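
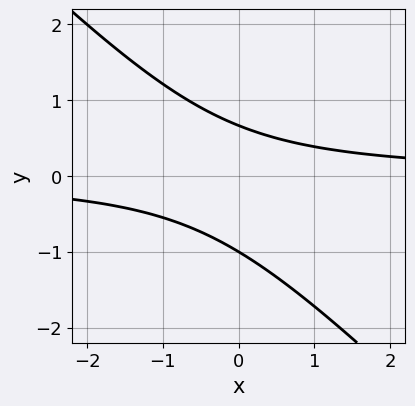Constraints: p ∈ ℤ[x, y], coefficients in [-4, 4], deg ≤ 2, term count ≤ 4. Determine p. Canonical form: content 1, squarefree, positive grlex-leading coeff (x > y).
(a) The degree is 2 — a generic line meets the curve in up to 2 points.
(b) Observable constraints: one y-axis crossing is at y = -1; the curve avoids every integer x-axis point in the box.
(c) These observations pin down the coefficients.

3*x*y + 3*y^2 + y - 2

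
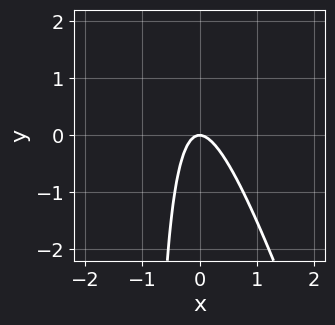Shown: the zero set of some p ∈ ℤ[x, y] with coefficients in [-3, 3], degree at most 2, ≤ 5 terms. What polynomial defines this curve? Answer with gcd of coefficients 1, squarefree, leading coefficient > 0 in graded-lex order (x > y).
First, degree: the shape is more complex than any degree-1 curve, so deg p = 2.
Next, checking where it meets the axes: it crosses the x-axis at the gridline x = 0; it crosses the y-axis at the gridline y = 0.
Finally, assembling these constraints gives the stated polynomial.

3*x^2 + x*y + y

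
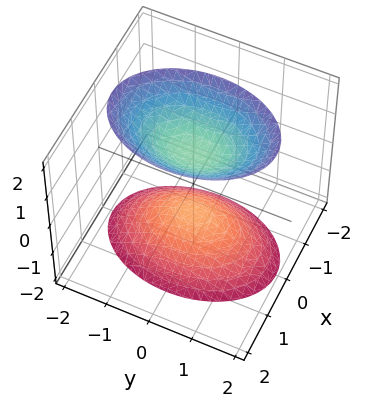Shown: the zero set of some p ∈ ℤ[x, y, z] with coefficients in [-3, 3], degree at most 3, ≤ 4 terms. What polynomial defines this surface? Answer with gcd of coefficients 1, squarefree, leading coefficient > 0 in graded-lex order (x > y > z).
2*x^2 + y^2 - z^2 + 1

1. The picture has 2 separate pieces. They look like related sheets of one shape, so recover p as a whole.
2. Degree: two separate bowl-shaped sheets opening away from each other; a quadric, so deg p = 2.
3. Symmetries: it's symmetric under z → −z, forcing even powers of z; mirror symmetry x ↦ −x ⇒ only even powers of x; mirror symmetry y ↦ −y ⇒ only even powers of y.
4. From the visible intercepts: the z-axis gridline crossings are at z ∈ {-1, 1}; the surface avoids every integer y-axis point in the box; no x-intercept at any integer in the box.
5. Solving for integer coefficients yields p as stated.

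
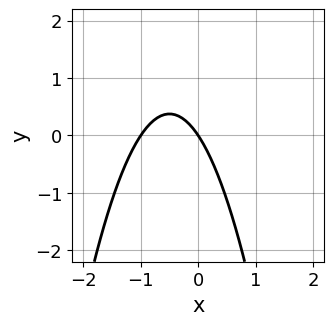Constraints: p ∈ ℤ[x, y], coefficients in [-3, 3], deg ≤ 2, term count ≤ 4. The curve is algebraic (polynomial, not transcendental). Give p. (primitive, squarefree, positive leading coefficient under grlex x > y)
1. Degree: the shape is more complex than any degree-1 curve, so deg p = 2.
2. Observable constraints: among the integer gridlines, it crosses the x-axis at x ∈ {-1, 0}; it meets the y-axis at y = 0 (among the integer gridlines).
3. Putting this together gives p.

3*x^2 + 3*x + 2*y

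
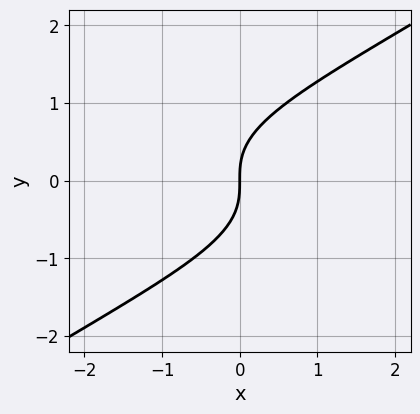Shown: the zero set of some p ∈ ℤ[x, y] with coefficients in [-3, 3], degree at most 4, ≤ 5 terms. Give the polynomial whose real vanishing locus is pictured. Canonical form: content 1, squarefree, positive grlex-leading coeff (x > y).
2*x*y^2 - 3*y^3 + 3*x

1. The degree is 3 — the shape is more complex than any degree-2 curve.
2. From the visible intercepts: one x-axis crossing is at x = 0; it crosses the y-axis at the gridline y = 0.
3. Together with the visible shape, these determine p as stated.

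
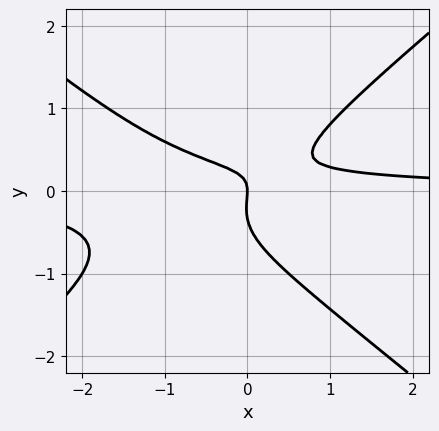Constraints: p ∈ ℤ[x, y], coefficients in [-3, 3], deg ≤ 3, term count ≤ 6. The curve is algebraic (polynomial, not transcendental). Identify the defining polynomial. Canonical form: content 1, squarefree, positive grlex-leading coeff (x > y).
2*x^2*y - 3*y^3 + 2*x*y - y^2 - x

(a) deg p = 3. A generic line meets the curve in up to 3 points.
(b) Against the integer gridlines: it meets the y-axis at y = 0 (among the integer gridlines); one x-axis crossing is at x = 0.
(c) The integer polynomial consistent with all of this is the stated p.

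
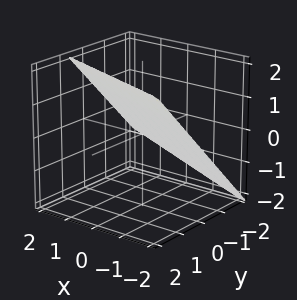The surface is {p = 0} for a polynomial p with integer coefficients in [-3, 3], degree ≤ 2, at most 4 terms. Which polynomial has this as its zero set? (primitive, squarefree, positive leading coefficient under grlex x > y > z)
(a) The degree is 1 — every cross-section is a straight line — this is a plane.
(b) Reading off the gridlines: it crosses the x-axis at the gridline x = -2.
(c) Solving for integer coefficients yields p as stated.

x + 3*y - 3*z + 2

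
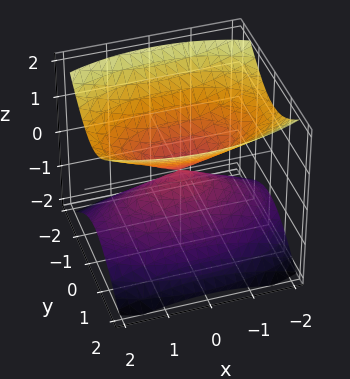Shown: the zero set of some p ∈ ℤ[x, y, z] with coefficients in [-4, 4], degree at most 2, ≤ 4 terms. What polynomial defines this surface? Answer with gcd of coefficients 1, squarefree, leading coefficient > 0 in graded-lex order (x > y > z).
x^2 + 3*y^2 - 3*z^2

1. The picture has 2 separate pieces. Treating them together as one polynomial.
2. deg p = 2. A double cone through the origin; a quadric.
3. Symmetries: mirror symmetry y ↦ −y ⇒ only even powers of y; it's symmetric under x → −x, forcing even powers of x; it's symmetric under z → −z, forcing even powers of z.
4. Against the integer gridlines: it meets the z-axis at z = 0 (among the integer gridlines); it meets the x-axis at x = 0 (among the integer gridlines).
5. Fitting integer coefficients to these (and the overall shape) gives p.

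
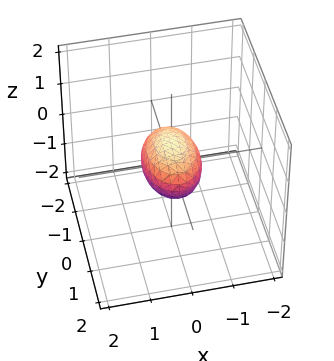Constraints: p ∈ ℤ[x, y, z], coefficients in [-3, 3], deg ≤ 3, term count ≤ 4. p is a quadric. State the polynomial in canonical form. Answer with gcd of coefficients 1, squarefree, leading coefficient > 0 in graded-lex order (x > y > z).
First, deg p = 2.
Next, symmetries: mirror symmetry x ↦ −x ⇒ only even powers of x; the z ↦ −z reflection is a symmetry, so z appears only in even powers; the y ↦ −y reflection is a symmetry, so y appears only in even powers.
Next, from the visible intercepts: among the integer gridlines, it crosses the y-axis at y ∈ {-1, 1}.
Finally, these observations pin down the coefficients.

2*x^2 + y^2 + 2*z^2 - 1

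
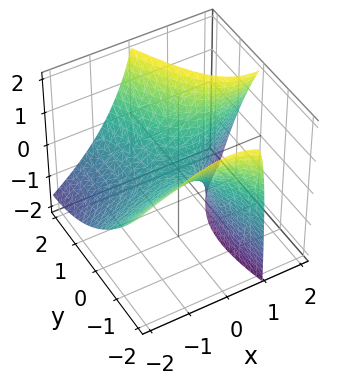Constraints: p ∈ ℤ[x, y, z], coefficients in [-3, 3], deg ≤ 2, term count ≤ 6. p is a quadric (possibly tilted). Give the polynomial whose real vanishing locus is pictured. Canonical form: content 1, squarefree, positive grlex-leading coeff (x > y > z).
x^2 - 2*x*y - 2*x*z - y^2 + 2*z

The degree is 2 — a generic line meets the surface in up to 2 points.
From the axis intercepts and sections: it crosses the z-axis at the gridline z = 0; it crosses the y-axis at the gridline y = 0; it crosses the x-axis at the gridline x = 0.
These observations pin down the coefficients.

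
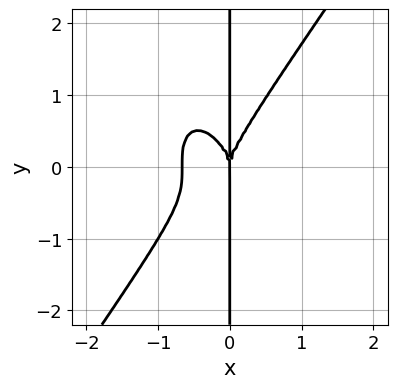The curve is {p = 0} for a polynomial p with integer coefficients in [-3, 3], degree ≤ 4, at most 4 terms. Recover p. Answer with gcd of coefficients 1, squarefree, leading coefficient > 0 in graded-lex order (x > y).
3*x^4 - x*y^3 + 2*x^3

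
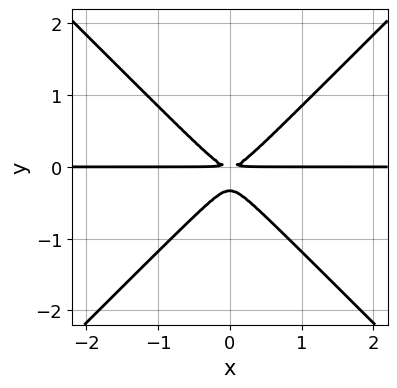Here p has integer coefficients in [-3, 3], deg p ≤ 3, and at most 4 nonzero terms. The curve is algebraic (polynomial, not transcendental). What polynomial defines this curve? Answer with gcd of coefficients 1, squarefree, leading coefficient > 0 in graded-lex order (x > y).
1. Degree: a generic line meets the curve in up to 3 points, so deg p = 3.
2. Symmetries: it's symmetric under x → −x, forcing even powers of x.
3. Reading off the gridlines: the visible x-axis segment lies entirely on the curve.
4. The integer polynomial consistent with all of this is the stated p.

3*x^2*y - 3*y^3 - y^2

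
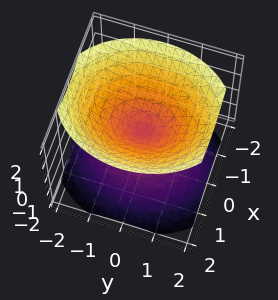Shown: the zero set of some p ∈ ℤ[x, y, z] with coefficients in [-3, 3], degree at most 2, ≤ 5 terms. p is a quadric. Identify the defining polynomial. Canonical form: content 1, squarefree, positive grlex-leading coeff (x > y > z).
3*x^2 + 2*y^2 - 3*z^2

(a) The picture has 2 separate pieces. They look like related sheets of one shape, so recover p as a whole.
(b) Degree: two nappes meeting at a single point; a quadric, so deg p = 2.
(c) Symmetries: the x ↦ −x reflection is a symmetry, so x appears only in even powers; it's symmetric under z → −z, forcing even powers of z; it's symmetric under y → −y, forcing even powers of y.
(d) Checking where it meets the axes: it crosses the y-axis at the gridline y = 0; it meets the z-axis at z = 0 (among the integer gridlines); it meets the x-axis at x = 0 (among the integer gridlines).
(e) Assembling these constraints gives the stated polynomial.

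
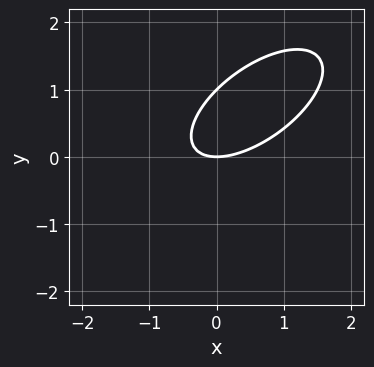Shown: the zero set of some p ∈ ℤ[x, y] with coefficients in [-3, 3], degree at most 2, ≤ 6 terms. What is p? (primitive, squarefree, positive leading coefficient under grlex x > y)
First, deg p = 2.
Next, from the visible intercepts: the y-axis gridline crossings are at y ∈ {0, 1}; it crosses the x-axis at the gridline x = 0.
Finally, fitting integer coefficients to these (and the overall shape) gives p.

2*x^2 - 3*x*y + 3*y^2 - 3*y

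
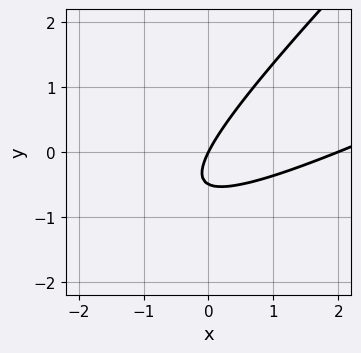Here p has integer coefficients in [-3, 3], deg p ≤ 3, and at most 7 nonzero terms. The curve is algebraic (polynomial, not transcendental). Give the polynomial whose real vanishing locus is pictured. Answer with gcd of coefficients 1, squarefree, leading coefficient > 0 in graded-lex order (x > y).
x^2 - 3*x*y + 2*y^2 - 2*x + y

Degree: no degree-1 curve has this shape, so deg p = 2.
Checking where it meets the axes: the x-axis gridline crossings are at x ∈ {0, 2}; one y-axis crossing is at y = 0.
Putting this together gives p.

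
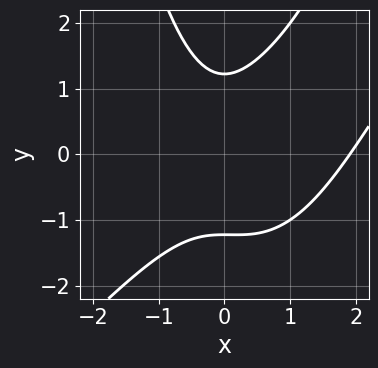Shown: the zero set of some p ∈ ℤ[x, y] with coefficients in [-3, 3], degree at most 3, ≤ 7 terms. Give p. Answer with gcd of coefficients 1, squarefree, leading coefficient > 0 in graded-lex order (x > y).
2*x^3 - 2*x^2*y - 3*x^2 + 2*y^2 - 3

(a) Degree: a generic line meets the curve in up to 3 points, so deg p = 3.
(b) Putting this together gives p.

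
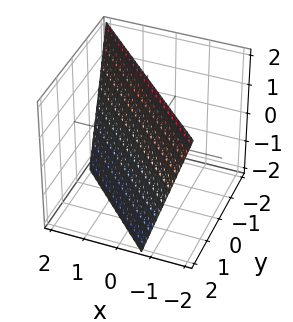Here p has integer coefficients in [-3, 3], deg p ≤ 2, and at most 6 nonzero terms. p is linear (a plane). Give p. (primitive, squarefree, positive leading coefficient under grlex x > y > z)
1. deg p = 1. Every cross-section is a straight line — this is a plane.
2. Observable constraints: one z-axis crossing is at z = 2.
3. The integer polynomial consistent with all of this is the stated p.

3*x + 3*y + z - 2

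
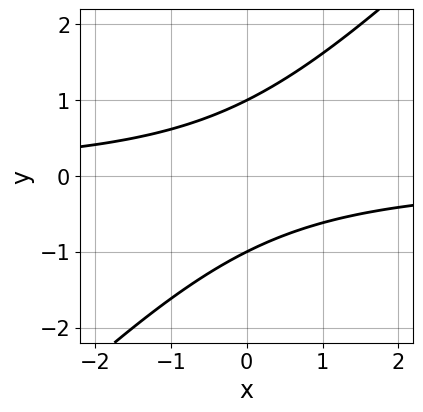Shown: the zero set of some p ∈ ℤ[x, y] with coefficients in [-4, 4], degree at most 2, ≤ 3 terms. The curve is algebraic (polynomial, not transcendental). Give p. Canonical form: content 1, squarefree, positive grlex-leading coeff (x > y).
deg p = 2. The shape is more complex than any degree-1 curve.
Against the integer gridlines: the y-axis gridline crossings are at y ∈ {-1, 1}; it misses every integer gridline on the x-axis.
Together with the visible shape, these determine p as stated.

x*y - y^2 + 1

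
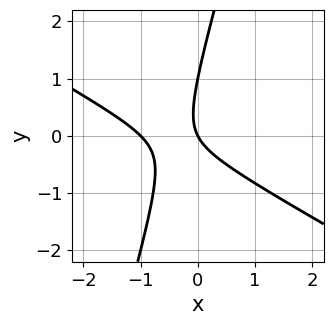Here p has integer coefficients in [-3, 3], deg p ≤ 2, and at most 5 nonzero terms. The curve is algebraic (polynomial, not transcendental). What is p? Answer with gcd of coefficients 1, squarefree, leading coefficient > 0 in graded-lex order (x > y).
1. deg p = 2.
2. Checking where it meets the axes: the x-axis gridline crossings are at x ∈ {-1, 0}; the y-axis gridline crossings are at y ∈ {0, 1}.
3. Putting this together gives p.

2*x^2 + 3*x*y - y^2 + 2*x + y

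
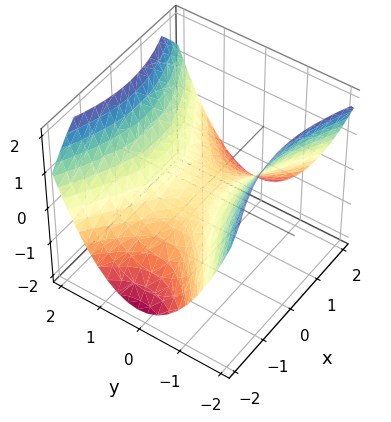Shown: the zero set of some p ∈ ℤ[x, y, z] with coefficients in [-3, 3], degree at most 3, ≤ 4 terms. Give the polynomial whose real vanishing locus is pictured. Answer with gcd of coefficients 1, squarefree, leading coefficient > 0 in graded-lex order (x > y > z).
The degree is 2 — a hyperbolic paraboloid; a quadric.
Symmetries: it's symmetric under x → −x, forcing even powers of x; it's symmetric under y → −y, forcing even powers of y.
Observable constraints: it crosses the z-axis at the gridline z = 0; it meets the y-axis at y = 0 (among the integer gridlines).
Putting this together gives p.

x^2 - 2*y^2 + 3*z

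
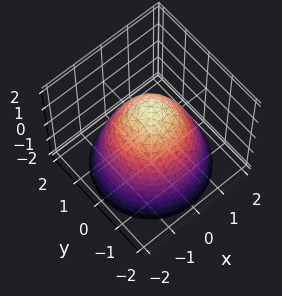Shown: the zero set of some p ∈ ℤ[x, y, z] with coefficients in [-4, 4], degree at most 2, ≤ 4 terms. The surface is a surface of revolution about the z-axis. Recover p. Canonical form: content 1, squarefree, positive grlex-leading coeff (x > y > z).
1. Degree: a generic line meets the surface in up to 2 points, so deg p = 2.
2. Symmetries: the surface is invariant under rotation about z: p = q(x² + y², z).
3. Observable constraints: a circular section at z = 1 has radius between 0 and 1.
4. These observations pin down the coefficients.

2*x^2 + 2*y^2 + 2*z - 3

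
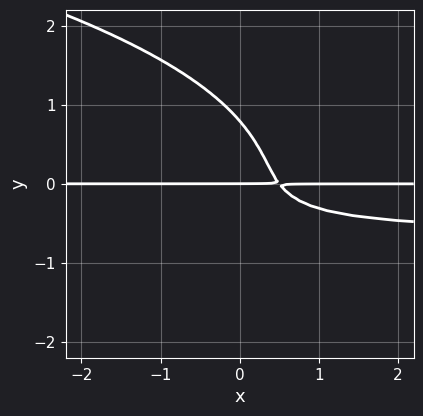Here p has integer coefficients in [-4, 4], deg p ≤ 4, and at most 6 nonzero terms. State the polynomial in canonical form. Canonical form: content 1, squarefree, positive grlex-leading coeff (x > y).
The degree is 4 — no degree-3 curve has this shape.
Checking where it meets the axes: it crosses the y-axis at the gridline y = 0; every point of the x-axis in the box is on the curve.
The integer polynomial consistent with all of this is the stated p.

2*y^4 + 3*x*y^2 + 2*x*y - y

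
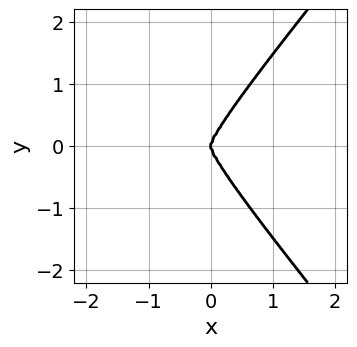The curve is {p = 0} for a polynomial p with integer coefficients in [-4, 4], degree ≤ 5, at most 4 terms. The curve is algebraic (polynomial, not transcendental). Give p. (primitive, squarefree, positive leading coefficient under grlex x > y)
1. deg p = 4.
2. Symmetries: the y ↦ −y reflection is a symmetry, so y appears only in even powers.
3. Against the integer gridlines: one y-axis crossing is at y = 0; it crosses the x-axis at the gridline x = 0.
4. The integer polynomial consistent with all of this is the stated p.

3*x^2*y^2 - 2*y^4 + 3*x^3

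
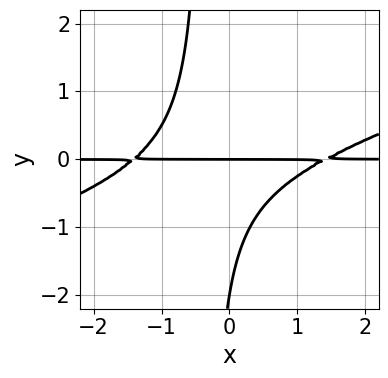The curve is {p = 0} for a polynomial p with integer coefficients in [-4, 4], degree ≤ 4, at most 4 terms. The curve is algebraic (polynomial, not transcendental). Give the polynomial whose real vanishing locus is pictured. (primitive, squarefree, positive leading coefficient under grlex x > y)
x^2*y - 3*x*y^2 - y^2 - 2*y

First, deg p = 3. A generic line meets the curve in up to 3 points.
Then, from the axis intercepts and sections: among the integer gridlines, it crosses the y-axis at y ∈ {-2, 0}; every point of the x-axis in the box is on the curve.
Finally, these observations pin down the coefficients.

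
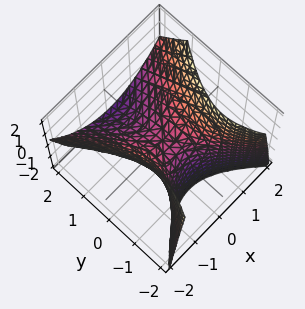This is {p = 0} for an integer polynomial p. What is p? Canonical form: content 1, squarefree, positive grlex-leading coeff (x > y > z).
1. deg p = 2. The shape is more complex than any degree-1 surface.
2. From the axis intercepts and sections: it crosses the y-axis at the gridline y = 0; it meets the z-axis at z = 0 (among the integer gridlines); it meets the x-axis at x = 0 (among the integer gridlines).
3. Fitting integer coefficients to these (and the overall shape) gives p.

3*x^2 - 2*y^2 - 2*y*z - 3*z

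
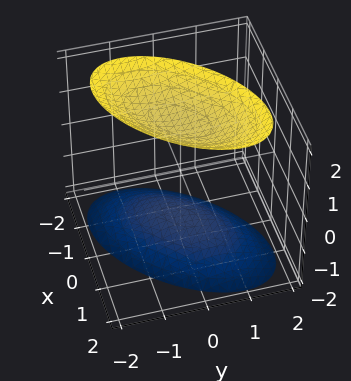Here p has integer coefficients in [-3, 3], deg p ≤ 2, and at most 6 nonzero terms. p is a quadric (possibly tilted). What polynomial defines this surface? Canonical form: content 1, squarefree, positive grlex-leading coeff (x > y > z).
x^2 - x*y + y^2 - z^2 + 2

I count 2 distinct pieces. They look like related sheets of one shape, so recover p as a whole.
Degree: no degree-1 surface has this shape, so deg p = 2.
Observable constraints: no y-intercept at any integer in the box; no x-intercept at any integer in the box.
Fitting integer coefficients to these (and the overall shape) gives p.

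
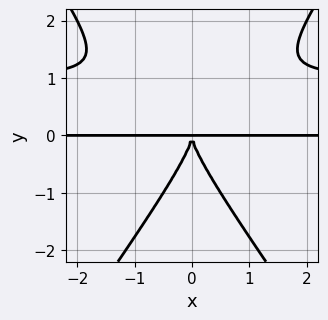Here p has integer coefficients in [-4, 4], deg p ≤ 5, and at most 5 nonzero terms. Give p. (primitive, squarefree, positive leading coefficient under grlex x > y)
2*x^2*y^2 - y^4 - 2*x^2*y

(a) The degree is 4 — a generic line meets the curve in up to 4 points.
(b) Symmetries: the x ↦ −x reflection is a symmetry, so x appears only in even powers.
(c) Against the integer gridlines: the visible x-axis segment lies entirely on the curve.
(d) Matching integer coefficients to the picture gives p.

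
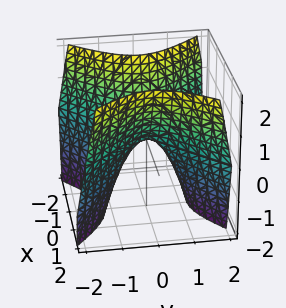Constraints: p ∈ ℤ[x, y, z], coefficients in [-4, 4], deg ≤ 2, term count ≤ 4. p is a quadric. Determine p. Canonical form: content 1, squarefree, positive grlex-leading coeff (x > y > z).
First, degree: a saddle surface; a quadric, so deg p = 2.
Next, symmetries: mirror symmetry x ↦ −x ⇒ only even powers of x; the y ↦ −y reflection is a symmetry, so y appears only in even powers.
Next, from the visible intercepts: it crosses the z-axis at the gridline z = 0; one y-axis crossing is at y = 0; one x-axis crossing is at x = 0.
Finally, together with the visible shape, these determine p as stated.

3*x^2 - 3*y^2 - 2*z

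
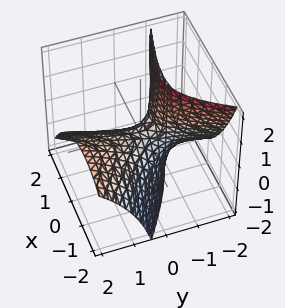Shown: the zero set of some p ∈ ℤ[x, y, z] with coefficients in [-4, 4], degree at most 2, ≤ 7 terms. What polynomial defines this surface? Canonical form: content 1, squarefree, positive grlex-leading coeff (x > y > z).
2*x^2 + 2*x*y - y^2 + 3*y*z + 2*z

deg p = 2. No degree-1 surface has this shape.
Reading off the gridlines: one y-axis crossing is at y = 0; it crosses the x-axis at the gridline x = 0; it crosses the z-axis at the gridline z = 0.
Fitting integer coefficients to these (and the overall shape) gives p.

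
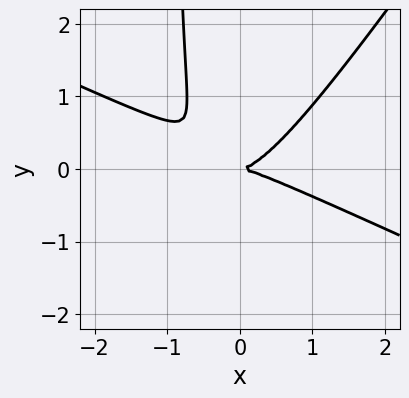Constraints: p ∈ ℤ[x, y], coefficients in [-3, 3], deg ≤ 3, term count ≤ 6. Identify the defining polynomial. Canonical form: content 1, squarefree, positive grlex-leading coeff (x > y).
(a) deg p = 3. A generic line meets the curve in up to 3 points.
(b) Reading off the gridlines: it meets the x-axis at x = 0 (among the integer gridlines); it crosses the y-axis at the gridline y = 0.
(c) Assembling these constraints gives the stated polynomial.

2*x^3 + 3*x^2*y - 3*x*y^2 - 3*y^2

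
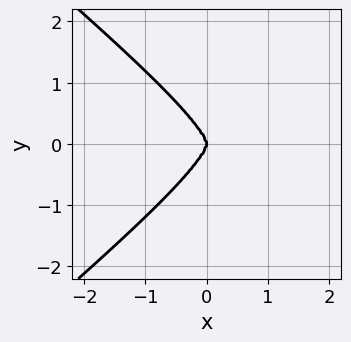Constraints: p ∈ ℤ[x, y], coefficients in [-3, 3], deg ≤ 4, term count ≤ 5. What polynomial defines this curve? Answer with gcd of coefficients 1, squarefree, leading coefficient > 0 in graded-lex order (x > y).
x^4 - 2*y^4 - 3*x^3

First, deg p = 4. A generic line meets the curve in up to 4 points.
Next, symmetries: the y ↦ −y reflection is a symmetry, so y appears only in even powers.
Then, observable constraints: it crosses the x-axis at the gridline x = 0; it crosses the y-axis at the gridline y = 0.
Finally, solving for integer coefficients yields p as stated.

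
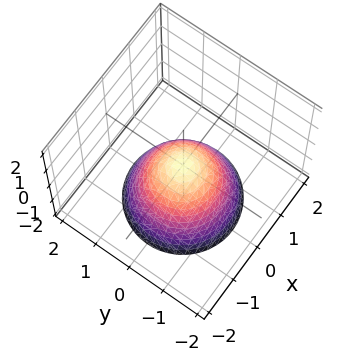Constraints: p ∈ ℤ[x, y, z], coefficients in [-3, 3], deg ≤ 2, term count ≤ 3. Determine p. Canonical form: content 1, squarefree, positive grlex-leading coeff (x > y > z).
x^2 + y^2 + z

1. deg p = 2. A paraboloid; a quadric.
2. Symmetry: the surface is invariant under rotation about z: p = q(x² + y², z).
3. From the visible intercepts: a circular section at z = -1 has radius exactly 1; one x-axis crossing is at x = 0; one z-axis crossing is at z = 0.
4. Putting this together gives p.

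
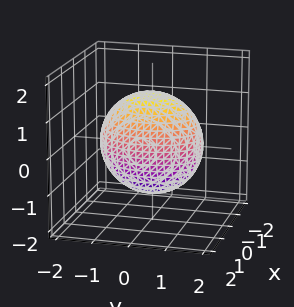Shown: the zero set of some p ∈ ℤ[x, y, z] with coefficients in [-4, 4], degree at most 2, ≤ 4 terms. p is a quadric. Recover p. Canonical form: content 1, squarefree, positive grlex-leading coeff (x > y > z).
First, the degree is 2 — a closed, bounded, convex surface; a quadric.
Then, symmetries: mirror symmetry y ↦ −y ⇒ only even powers of y; mirror symmetry z ↦ −z ⇒ only even powers of z; mirror symmetry x ↦ −x ⇒ only even powers of x.
Next, from the visible intercepts: among the integer gridlines, it crosses the x-axis at x ∈ {-1, 1}.
Finally, matching integer coefficients to the picture gives p.

2*x^2 + y^2 + z^2 - 2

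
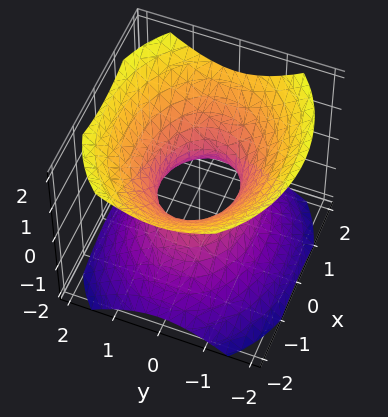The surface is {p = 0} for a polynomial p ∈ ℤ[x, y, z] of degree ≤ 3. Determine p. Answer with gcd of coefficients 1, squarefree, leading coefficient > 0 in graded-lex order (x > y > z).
(a) deg p = 2. One connected sheet with a waist; a quadric.
(b) Symmetries: mirror symmetry x ↦ −x ⇒ only even powers of x; it's symmetric under z → −z, forcing even powers of z; mirror symmetry y ↦ −y ⇒ only even powers of y.
(c) Observable constraints: it misses every integer gridline on the z-axis; among the integer gridlines, it crosses the x-axis at x ∈ {-1, 1}.
(d) Matching integer coefficients to the picture gives p.

2*x^2 + 3*y^2 - 3*z^2 - 2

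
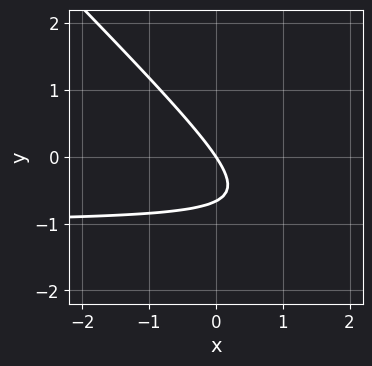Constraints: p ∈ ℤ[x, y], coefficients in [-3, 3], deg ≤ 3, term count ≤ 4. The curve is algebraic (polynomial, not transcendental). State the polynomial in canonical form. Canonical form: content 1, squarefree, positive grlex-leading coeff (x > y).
(a) deg p = 2. The shape is more complex than any degree-1 curve.
(b) Observable constraints: one x-axis crossing is at x = 0; one y-axis crossing is at y = 0.
(c) Matching integer coefficients to the picture gives p.

3*x*y + 3*y^2 + 3*x + 2*y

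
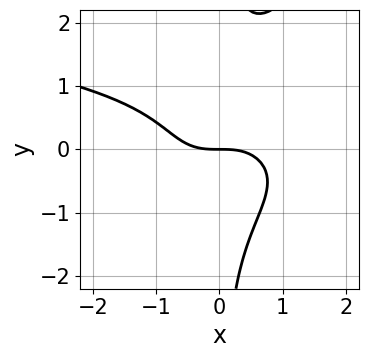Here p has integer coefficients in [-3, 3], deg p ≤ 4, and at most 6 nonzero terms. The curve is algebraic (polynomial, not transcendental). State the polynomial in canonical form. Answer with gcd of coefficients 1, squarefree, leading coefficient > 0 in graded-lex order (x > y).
3*x^2*y^2 - 2*x*y^3 + 2*x^3 + 3*y

First, deg p = 4.
Then, from the axis intercepts and sections: one x-axis crossing is at x = 0; one y-axis crossing is at y = 0.
Finally, matching integer coefficients to the picture gives p.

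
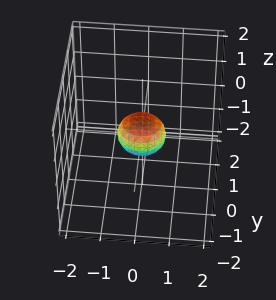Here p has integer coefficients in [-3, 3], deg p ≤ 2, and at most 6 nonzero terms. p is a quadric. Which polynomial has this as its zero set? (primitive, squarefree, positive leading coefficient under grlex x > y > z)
2*x^2 + 3*y^2 + 2*z^2 - 1

(a) The degree is 2 — a closed, bounded, convex surface; a quadric.
(b) Symmetries: mirror symmetry z ↦ −z ⇒ only even powers of z; mirror symmetry x ↦ −x ⇒ only even powers of x; the y ↦ −y reflection is a symmetry, so y appears only in even powers.
(c) Together with the visible shape, these determine p as stated.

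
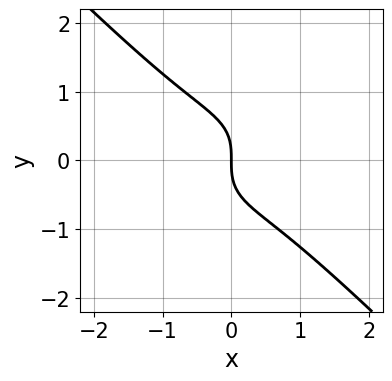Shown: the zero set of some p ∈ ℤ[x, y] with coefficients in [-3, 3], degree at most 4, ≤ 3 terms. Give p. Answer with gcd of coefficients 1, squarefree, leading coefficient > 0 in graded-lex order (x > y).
x^3 + y^3 + x

1. The degree is 3 — the shape is more complex than any degree-2 curve.
2. Observable constraints: one y-axis crossing is at y = 0; it crosses the x-axis at the gridline x = 0.
3. The integer polynomial consistent with all of this is the stated p.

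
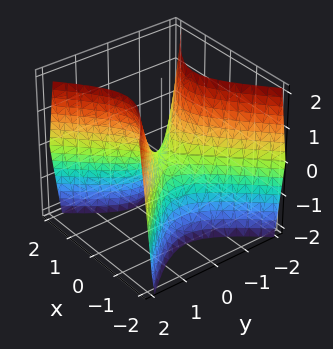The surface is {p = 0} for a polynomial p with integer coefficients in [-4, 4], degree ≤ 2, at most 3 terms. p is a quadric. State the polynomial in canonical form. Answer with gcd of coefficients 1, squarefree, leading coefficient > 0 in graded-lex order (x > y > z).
2*x^2 - 2*y^2 + z

First, the degree is 2 — a saddle surface; a quadric.
Next, symmetries: it's symmetric under x → −x, forcing even powers of x; it's symmetric under y → −y, forcing even powers of y.
Then, checking where it meets the axes: one z-axis crossing is at z = 0; it crosses the y-axis at the gridline y = 0; it meets the x-axis at x = 0 (among the integer gridlines).
Finally, fitting integer coefficients to these (and the overall shape) gives p.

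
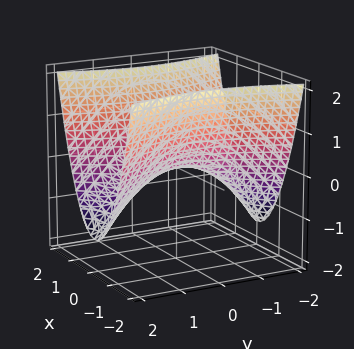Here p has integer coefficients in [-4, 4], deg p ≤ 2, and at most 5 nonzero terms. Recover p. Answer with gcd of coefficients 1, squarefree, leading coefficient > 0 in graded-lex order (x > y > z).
3*x^2 - y^2 - 3*z

First, the degree is 2 — a saddle surface; a quadric.
Next, symmetries: the y ↦ −y reflection is a symmetry, so y appears only in even powers; the x ↦ −x reflection is a symmetry, so x appears only in even powers.
Then, checking where it meets the axes: it crosses the x-axis at the gridline x = 0; it crosses the z-axis at the gridline z = 0; it crosses the y-axis at the gridline y = 0.
Finally, solving for integer coefficients yields p as stated.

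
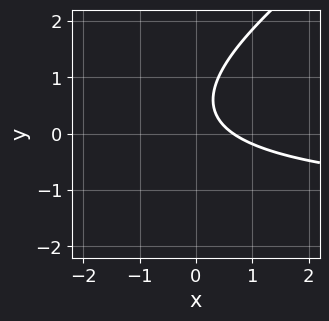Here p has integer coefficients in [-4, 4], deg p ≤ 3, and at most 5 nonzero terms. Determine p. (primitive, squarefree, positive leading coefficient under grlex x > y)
2*x*y - 3*y^2 + 3*x + 3*y - 2

(a) Degree: a generic line meets the curve in up to 2 points, so deg p = 2.
(b) Against the integer gridlines: no y-intercept at any integer in the box.
(c) Putting this together gives p.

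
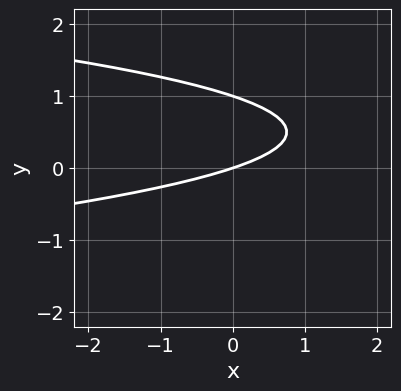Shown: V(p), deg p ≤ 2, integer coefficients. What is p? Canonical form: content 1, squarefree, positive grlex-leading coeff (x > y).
(a) The degree is 2 — the shape is more complex than any degree-1 curve.
(b) Checking where it meets the axes: it crosses the x-axis at the gridline x = 0; the y-axis gridline crossings are at y ∈ {0, 1}.
(c) Fitting integer coefficients to these (and the overall shape) gives p.

3*y^2 + x - 3*y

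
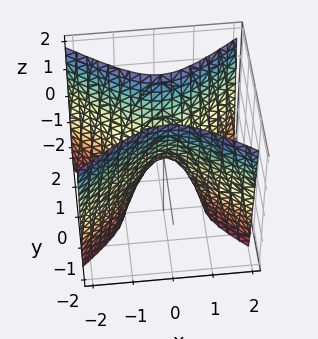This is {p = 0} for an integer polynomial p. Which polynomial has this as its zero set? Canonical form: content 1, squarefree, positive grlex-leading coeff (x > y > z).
2*x^2 - 3*y^2 + z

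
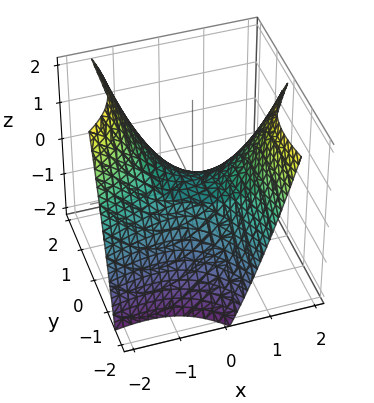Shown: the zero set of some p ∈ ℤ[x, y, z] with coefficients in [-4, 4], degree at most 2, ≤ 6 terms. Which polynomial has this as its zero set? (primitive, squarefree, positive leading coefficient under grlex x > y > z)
x^2 - 2*x*y - y^2 - 2*z

1. Degree: no degree-1 surface has this shape, so deg p = 2.
2. Reading off the gridlines: one y-axis crossing is at y = 0; one z-axis crossing is at z = 0; it meets the x-axis at x = 0 (among the integer gridlines).
3. Fitting integer coefficients to these (and the overall shape) gives p.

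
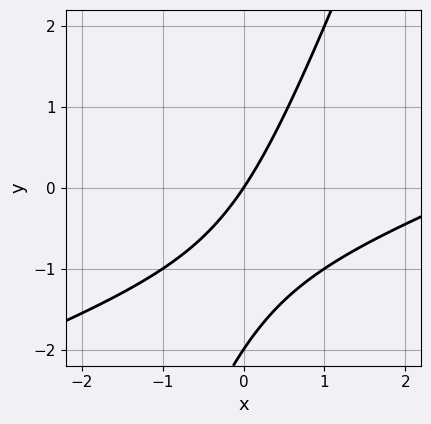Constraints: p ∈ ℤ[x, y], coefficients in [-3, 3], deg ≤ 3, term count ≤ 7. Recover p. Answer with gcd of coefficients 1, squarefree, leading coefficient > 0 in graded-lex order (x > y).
x^2 - 3*x*y + y^2 - 3*x + 2*y

First, the degree is 2 — a generic line meets the curve in up to 2 points.
Next, reading off the gridlines: the y-axis gridline crossings are at y ∈ {-2, 0}; one x-axis crossing is at x = 0.
Finally, fitting integer coefficients to these (and the overall shape) gives p.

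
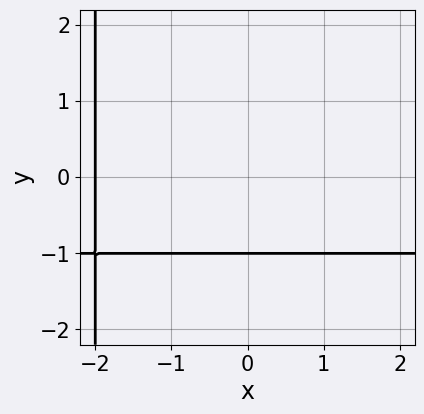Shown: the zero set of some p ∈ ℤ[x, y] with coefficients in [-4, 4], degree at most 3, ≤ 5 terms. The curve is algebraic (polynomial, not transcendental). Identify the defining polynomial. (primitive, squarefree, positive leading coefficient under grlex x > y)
First, degree: a generic line meets the curve in up to 2 points, so deg p = 2.
Then, from the visible intercepts: one y-axis crossing is at y = -1; it meets the x-axis at x = -2 (among the integer gridlines).
Finally, these observations pin down the coefficients.

x*y + x + 2*y + 2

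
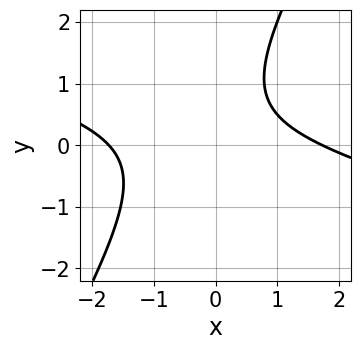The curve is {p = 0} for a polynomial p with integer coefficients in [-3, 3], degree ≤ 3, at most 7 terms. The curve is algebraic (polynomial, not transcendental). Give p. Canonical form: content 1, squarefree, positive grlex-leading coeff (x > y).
1. The degree is 2 — the shape is more complex than any degree-1 curve.
2. Checking where it meets the axes: no y-intercept at any integer in the box.
3. Fitting integer coefficients to these (and the overall shape) gives p.

x^2 + 3*x*y - 2*y^2 + 2*y - 3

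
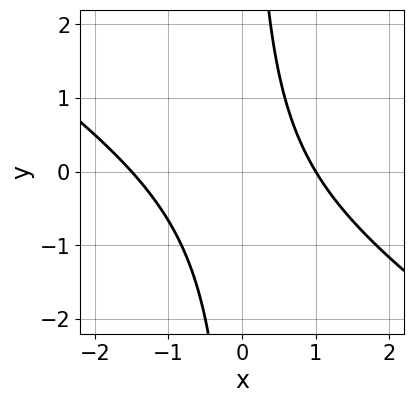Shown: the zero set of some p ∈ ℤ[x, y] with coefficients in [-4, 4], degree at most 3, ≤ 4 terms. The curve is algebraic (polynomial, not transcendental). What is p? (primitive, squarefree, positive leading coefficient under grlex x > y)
2*x^2 + 3*x*y + x - 3

deg p = 2. A generic line meets the curve in up to 2 points.
Observable constraints: it meets the x-axis at x = 1 (among the integer gridlines); no y-intercept at any integer in the box.
Matching integer coefficients to the picture gives p.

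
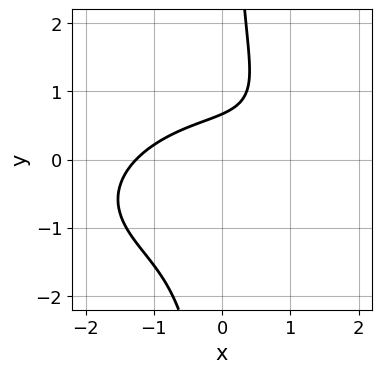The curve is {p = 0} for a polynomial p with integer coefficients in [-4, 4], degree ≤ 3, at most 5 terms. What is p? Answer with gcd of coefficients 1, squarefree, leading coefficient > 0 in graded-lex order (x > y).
x^3 - x^2*y + 3*x*y^2 - 3*y + 2

First, degree: a generic line meets the curve in up to 3 points, so deg p = 3.
Finally, the integer polynomial consistent with all of this is the stated p.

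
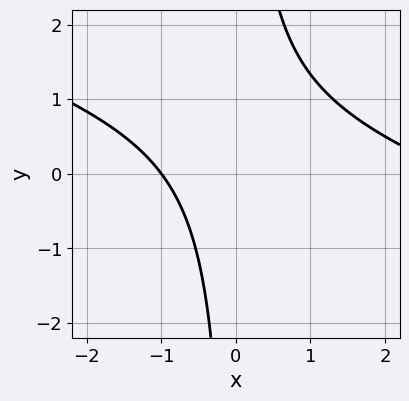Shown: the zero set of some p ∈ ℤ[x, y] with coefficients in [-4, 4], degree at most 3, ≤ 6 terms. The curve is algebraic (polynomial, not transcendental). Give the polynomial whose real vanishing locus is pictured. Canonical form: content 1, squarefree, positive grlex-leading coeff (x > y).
x^2 + 3*x*y - 2*x - 3

First, deg p = 2. No degree-1 curve has this shape.
Then, from the axis intercepts and sections: it misses every integer gridline on the y-axis; it crosses the x-axis at the gridline x = -1.
Finally, solving for integer coefficients yields p as stated.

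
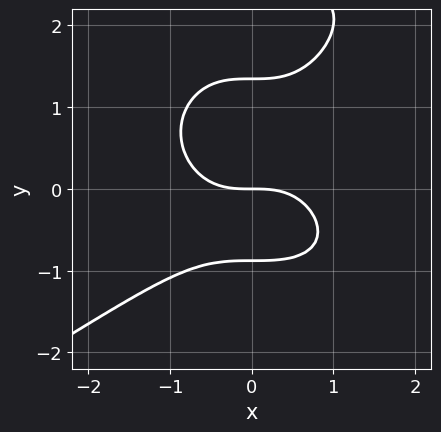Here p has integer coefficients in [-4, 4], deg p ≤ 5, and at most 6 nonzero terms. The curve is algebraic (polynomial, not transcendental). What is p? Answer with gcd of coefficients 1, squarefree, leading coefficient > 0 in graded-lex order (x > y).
y^4 + 2*x^3 - 3*y^3 + 3*y

First, deg p = 4.
Next, from the visible intercepts: it crosses the y-axis at the gridline y = 0; it meets the x-axis at x = 0 (among the integer gridlines).
Finally, matching integer coefficients to the picture gives p.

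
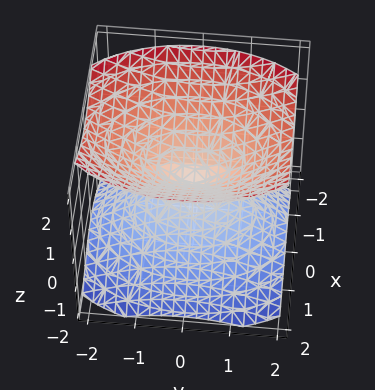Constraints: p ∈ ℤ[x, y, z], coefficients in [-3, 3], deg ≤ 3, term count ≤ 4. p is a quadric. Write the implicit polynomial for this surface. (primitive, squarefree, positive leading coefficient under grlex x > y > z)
There are 2 components. They look like related sheets of one shape, so recover p as a whole.
Degree: a double cone through the origin; a quadric, so deg p = 2.
Symmetries: mirror symmetry z ↦ −z ⇒ only even powers of z; it's symmetric under x → −x, forcing even powers of x; the y ↦ −y reflection is a symmetry, so y appears only in even powers.
Observable constraints: it meets the x-axis at x = 0 (among the integer gridlines); it meets the z-axis at z = 0 (among the integer gridlines); it crosses the y-axis at the gridline y = 0.
Together with the visible shape, these determine p as stated.

2*x^2 + y^2 - 2*z^2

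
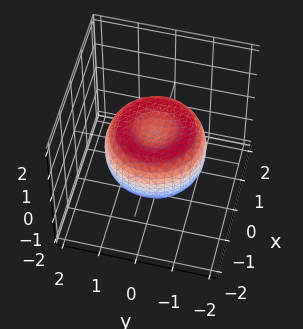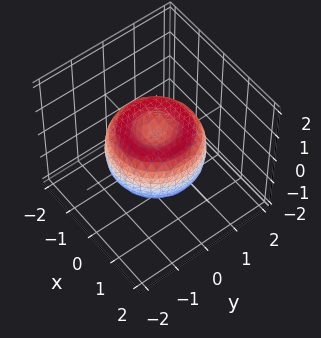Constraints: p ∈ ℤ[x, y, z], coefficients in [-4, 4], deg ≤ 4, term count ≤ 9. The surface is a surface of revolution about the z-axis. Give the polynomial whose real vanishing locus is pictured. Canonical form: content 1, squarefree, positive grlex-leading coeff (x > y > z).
Degree: no degree-3 surface has this shape, so deg p = 4.
Symmetries: the surface is invariant under rotation about z: p = q(x² + y², z).
Observable constraints: a circular section at z = 0 has radius between 1 and 2.
Putting this together gives p.

2*x^4 + 4*x^2*y^2 + 2*y^4 - 3*x^2 - 3*y^2 + 3*z^2 - 1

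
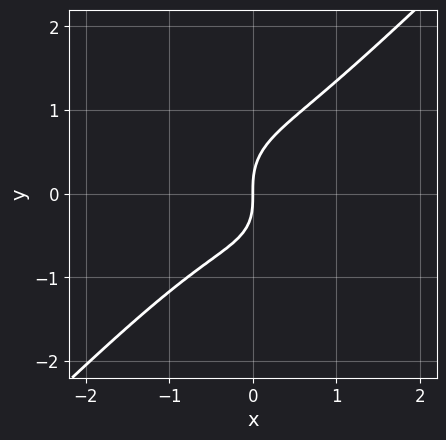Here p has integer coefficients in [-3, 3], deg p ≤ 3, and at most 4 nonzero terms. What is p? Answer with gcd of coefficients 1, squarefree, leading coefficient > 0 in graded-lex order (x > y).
deg p = 3.
Against the integer gridlines: one x-axis crossing is at x = 0; it crosses the y-axis at the gridline y = 0.
Assembling these constraints gives the stated polynomial.

3*x^3 - 3*y^3 + x*y + 3*x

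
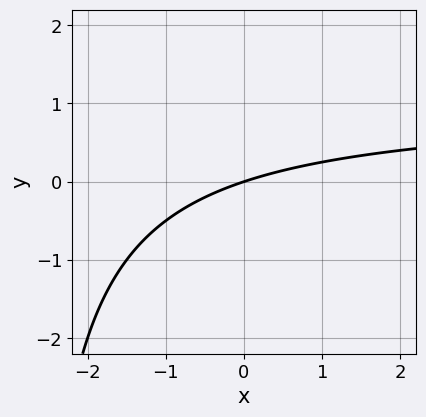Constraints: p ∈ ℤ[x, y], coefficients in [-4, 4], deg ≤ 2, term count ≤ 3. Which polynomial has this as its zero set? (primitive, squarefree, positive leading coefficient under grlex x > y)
(a) Degree: the shape is more complex than any degree-1 curve, so deg p = 2.
(b) Observable constraints: it meets the x-axis at x = 0 (among the integer gridlines); it crosses the y-axis at the gridline y = 0.
(c) Solving for integer coefficients yields p as stated.

x*y - x + 3*y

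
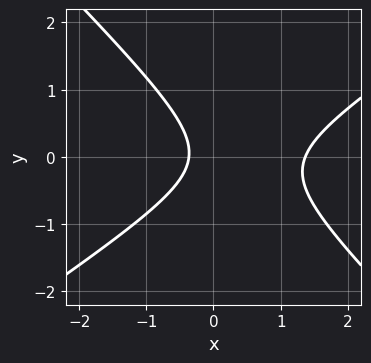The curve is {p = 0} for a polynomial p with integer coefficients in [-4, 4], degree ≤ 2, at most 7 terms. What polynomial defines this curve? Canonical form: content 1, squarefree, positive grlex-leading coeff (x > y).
Degree: no degree-1 curve has this shape, so deg p = 2.
Against the integer gridlines: it misses every integer gridline on the y-axis.
These observations pin down the coefficients.

2*x^2 - x*y - 3*y^2 - 2*x - 1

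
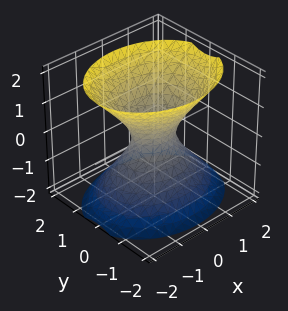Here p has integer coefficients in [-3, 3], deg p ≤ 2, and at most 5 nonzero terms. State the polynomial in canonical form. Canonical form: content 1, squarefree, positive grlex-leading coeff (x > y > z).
2*x^2 + 3*y^2 - 2*z^2 - 1

The degree is 2 — an hourglass — one-sheet hyperboloid; a quadric.
Symmetries: it's symmetric under y → −y, forcing even powers of y; mirror symmetry z ↦ −z ⇒ only even powers of z; the x ↦ −x reflection is a symmetry, so x appears only in even powers.
Against the integer gridlines: the surface avoids every integer z-axis point in the box.
Together with the visible shape, these determine p as stated.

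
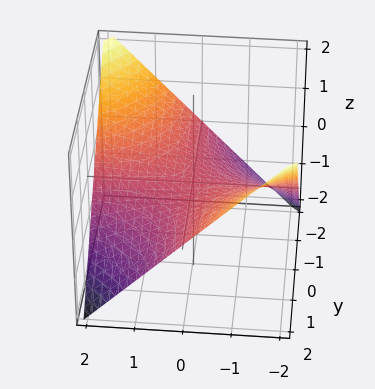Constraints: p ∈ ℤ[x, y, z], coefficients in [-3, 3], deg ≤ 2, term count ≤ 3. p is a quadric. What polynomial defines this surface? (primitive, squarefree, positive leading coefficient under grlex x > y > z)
First, degree: a saddle surface; a quadric, so deg p = 2.
Then, checking where it meets the axes: the visible y-axis segment lies entirely on the surface; the visible x-axis segment lies entirely on the surface.
Finally, assembling these constraints gives the stated polynomial.

x*y + 2*z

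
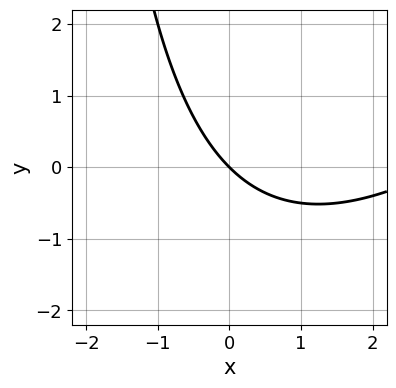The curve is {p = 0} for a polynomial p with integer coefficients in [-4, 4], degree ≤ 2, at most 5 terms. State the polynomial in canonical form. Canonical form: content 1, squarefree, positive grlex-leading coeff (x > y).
(a) deg p = 2.
(b) From the axis intercepts and sections: one x-axis crossing is at x = 0; one y-axis crossing is at y = 0.
(c) Fitting integer coefficients to these (and the overall shape) gives p.

x^2 - x*y - 3*x - 3*y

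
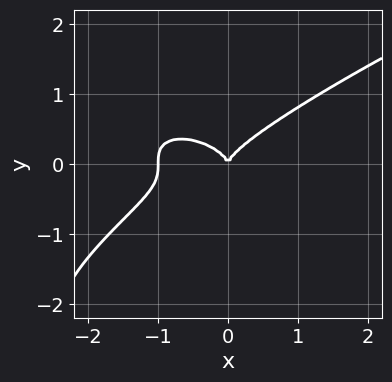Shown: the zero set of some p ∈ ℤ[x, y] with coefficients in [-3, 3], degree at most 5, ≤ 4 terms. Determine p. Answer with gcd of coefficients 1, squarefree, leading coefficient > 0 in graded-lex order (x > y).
First, deg p = 4.
Next, against the integer gridlines: among the integer gridlines, it crosses the x-axis at x ∈ {-1, 0}; one y-axis crossing is at y = 0.
Finally, putting this together gives p.

y^4 - x^3 + 3*y^3 - x^2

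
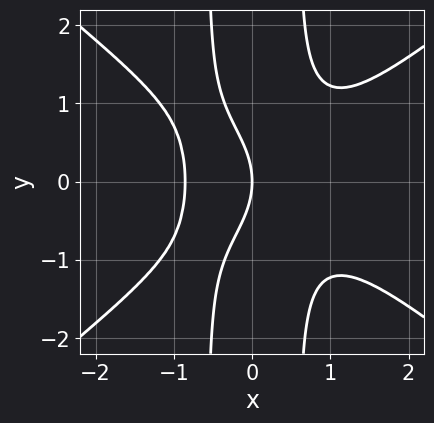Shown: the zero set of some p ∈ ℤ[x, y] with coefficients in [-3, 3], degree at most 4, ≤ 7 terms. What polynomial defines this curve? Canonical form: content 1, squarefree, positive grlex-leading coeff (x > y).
2*x^4 - 3*x^2*y^2 - x^3 + y^2 + 2*x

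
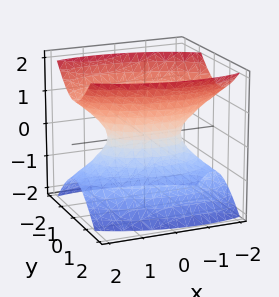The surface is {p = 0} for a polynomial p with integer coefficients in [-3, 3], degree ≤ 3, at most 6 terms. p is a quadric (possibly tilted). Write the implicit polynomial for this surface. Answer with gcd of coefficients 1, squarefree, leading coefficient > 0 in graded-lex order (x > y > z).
x^2 + x*y + 3*y^2 - 2*z^2 - 1

1. The degree is 2 — the shape is more complex than any degree-1 surface.
2. From the axis intercepts and sections: the surface avoids every integer z-axis point in the box; the x-axis gridline crossings are at x ∈ {-1, 1}.
3. These observations pin down the coefficients.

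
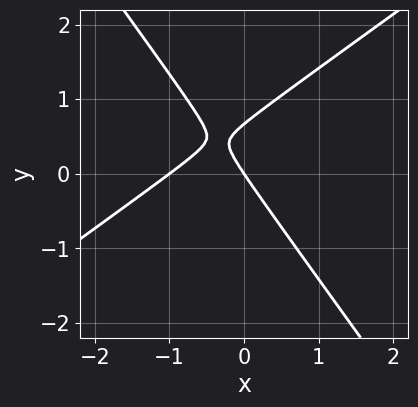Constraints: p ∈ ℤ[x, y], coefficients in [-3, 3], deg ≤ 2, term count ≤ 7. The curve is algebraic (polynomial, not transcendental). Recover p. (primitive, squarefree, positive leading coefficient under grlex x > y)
3*x^2 - 2*x*y - 3*y^2 + 3*x + 2*y

1. The degree is 2 — a generic line meets the curve in up to 2 points.
2. Observable constraints: the x-axis gridline crossings are at x ∈ {-1, 0}; it crosses the y-axis at the gridline y = 0.
3. These observations pin down the coefficients.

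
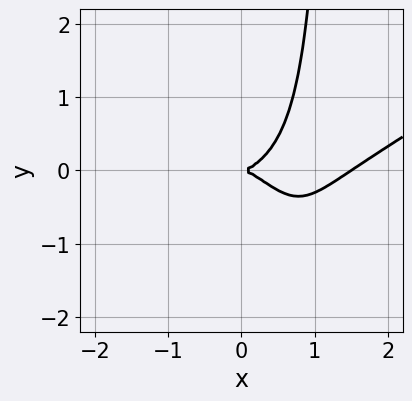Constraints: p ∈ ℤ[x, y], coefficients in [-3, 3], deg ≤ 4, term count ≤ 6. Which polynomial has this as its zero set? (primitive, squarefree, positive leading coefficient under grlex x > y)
2*x^4 - 3*x^3*y - 3*x^3 - 2*x*y^2 + 3*y^2

1. The degree is 4 — a generic line meets the curve in up to 4 points.
2. Observable constraints: it meets the x-axis at x = 0 (among the integer gridlines); one y-axis crossing is at y = 0.
3. Putting this together gives p.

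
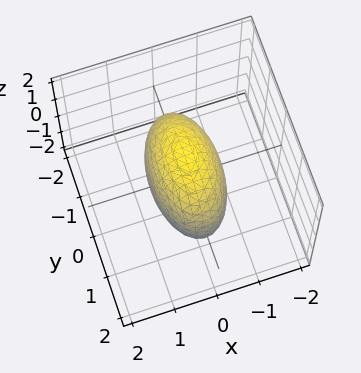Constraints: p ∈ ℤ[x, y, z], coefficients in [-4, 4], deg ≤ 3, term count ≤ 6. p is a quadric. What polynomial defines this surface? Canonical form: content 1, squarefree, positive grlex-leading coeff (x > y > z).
3*x^2 + y^2 + z^2 - 2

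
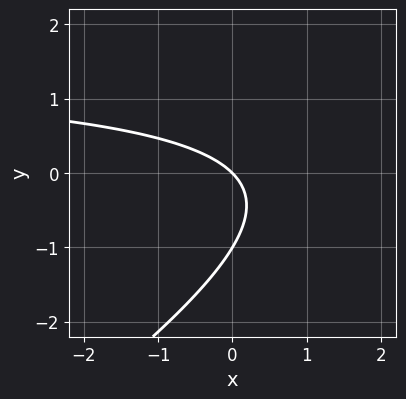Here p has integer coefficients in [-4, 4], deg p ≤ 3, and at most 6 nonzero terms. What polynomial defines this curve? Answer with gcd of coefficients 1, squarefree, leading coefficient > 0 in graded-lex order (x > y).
First, the degree is 2 — the shape is more complex than any degree-1 curve.
Next, from the axis intercepts and sections: the y-axis gridline crossings are at y ∈ {-1, 0}; one x-axis crossing is at x = 0.
Finally, assembling these constraints gives the stated polynomial.

2*x*y - 3*y^2 - 3*x - 3*y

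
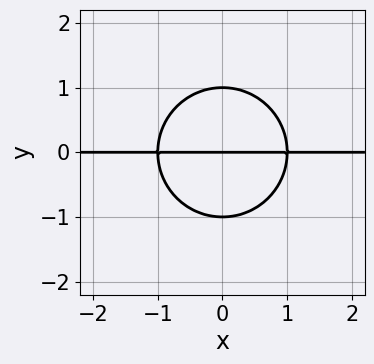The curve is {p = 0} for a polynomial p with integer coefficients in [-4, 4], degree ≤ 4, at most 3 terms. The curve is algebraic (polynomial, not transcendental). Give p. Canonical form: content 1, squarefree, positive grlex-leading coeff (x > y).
x^2*y + y^3 - y

deg p = 3. The shape is more complex than any degree-2 curve.
Symmetries: the x ↦ −x reflection is a symmetry, so x appears only in even powers.
Checking where it meets the axes: the y-axis gridline crossings are at y ∈ {-1, 0, 1}; the visible x-axis segment lies entirely on the curve.
Assembling these constraints gives the stated polynomial.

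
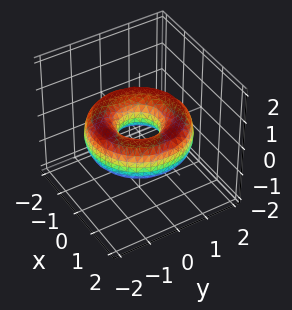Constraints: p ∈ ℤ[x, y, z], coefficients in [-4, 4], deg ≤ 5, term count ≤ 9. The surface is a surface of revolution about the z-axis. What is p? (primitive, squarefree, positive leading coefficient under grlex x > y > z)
1. Degree: no degree-3 surface has this shape, so deg p = 4.
2. Symmetry: every cross-section ⟂ z is a circle, so x, y appear only via x² + y².
3. From the axis intercepts and sections: it misses every integer gridline on the z-axis; a circular section at z = 0 has radius between 0 and 1.
4. These observations pin down the coefficients.

x^4 + 2*x^2*y^2 + y^4 - 3*x^2 - 3*y^2 + 3*z^2 + 1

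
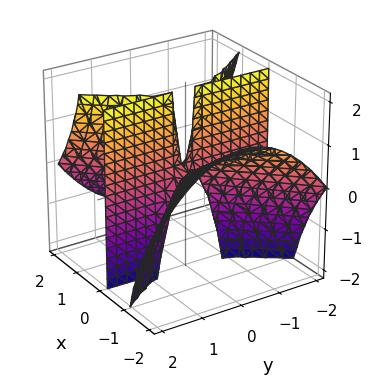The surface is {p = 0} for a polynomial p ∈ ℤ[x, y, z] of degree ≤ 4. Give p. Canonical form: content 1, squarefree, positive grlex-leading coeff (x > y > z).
First, deg p = 3.
Next, reading off the gridlines: every point of the y-axis in the box is on the surface; one x-axis crossing is at x = 0; the visible z-axis segment lies entirely on the surface.
Finally, together with the visible shape, these determine p as stated.

2*x^3 + 3*x^2*z - 2*x*y^2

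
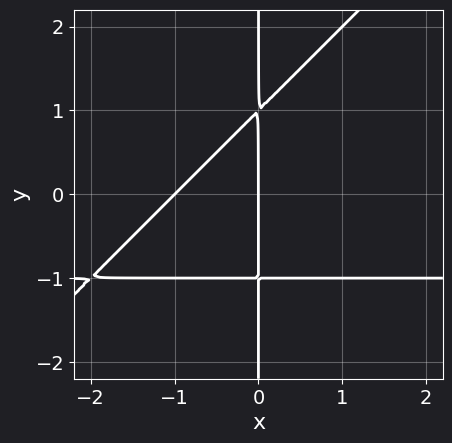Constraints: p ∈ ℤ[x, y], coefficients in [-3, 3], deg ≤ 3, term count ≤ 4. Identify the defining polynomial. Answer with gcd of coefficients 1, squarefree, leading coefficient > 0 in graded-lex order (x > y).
x^2*y - x*y^2 + x^2 + x

(a) The degree is 3 — no degree-2 curve has this shape.
(b) Observable constraints: the visible y-axis segment lies entirely on the curve; the x-axis gridline crossings are at x ∈ {-1, 0}.
(c) Solving for integer coefficients yields p as stated.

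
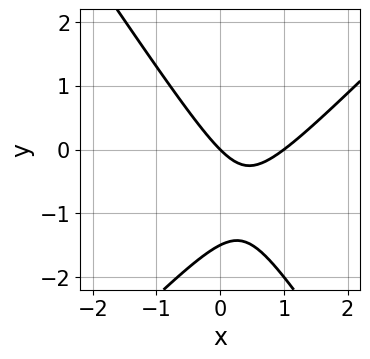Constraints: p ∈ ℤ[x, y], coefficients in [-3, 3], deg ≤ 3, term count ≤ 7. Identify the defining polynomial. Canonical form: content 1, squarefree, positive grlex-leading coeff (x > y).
3*x^2 - x*y - 2*y^2 - 3*x - 3*y

First, degree: no degree-1 curve has this shape, so deg p = 2.
Then, from the visible intercepts: one y-axis crossing is at y = 0; among the integer gridlines, it crosses the x-axis at x ∈ {0, 1}.
Finally, matching integer coefficients to the picture gives p.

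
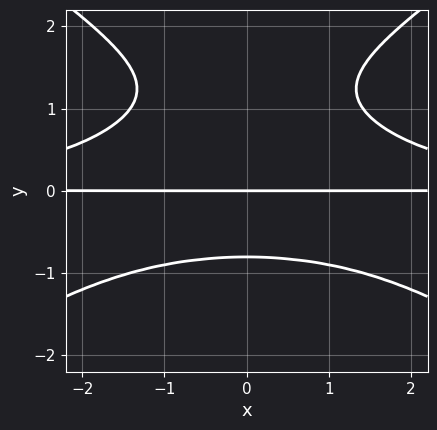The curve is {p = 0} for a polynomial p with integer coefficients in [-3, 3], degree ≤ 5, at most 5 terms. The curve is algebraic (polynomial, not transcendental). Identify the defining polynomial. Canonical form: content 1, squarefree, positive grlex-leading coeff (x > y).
x^2*y^2 - 2*y^4 + 3*y^3 - 3*y

First, degree: a generic line meets the curve in up to 4 points, so deg p = 4.
Then, symmetries: mirror symmetry x ↦ −x ⇒ only even powers of x.
Then, from the axis intercepts and sections: every point of the x-axis in the box is on the curve; it crosses the y-axis at the gridline y = 0.
Finally, solving for integer coefficients yields p as stated.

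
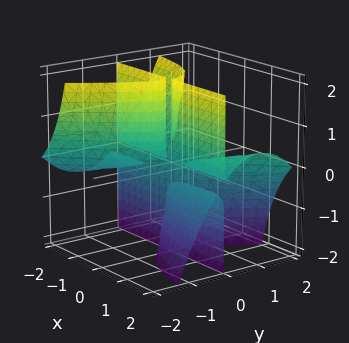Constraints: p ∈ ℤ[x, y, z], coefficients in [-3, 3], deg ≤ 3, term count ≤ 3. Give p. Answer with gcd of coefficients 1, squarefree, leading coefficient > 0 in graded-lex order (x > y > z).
1. I count 2 distinct pieces.
2. Degree: a generic line meets the surface in up to 3 points, so deg p = 3.
3. From the visible intercepts: one y-axis crossing is at y = 0; the visible x-axis segment lies entirely on the surface.
4. Matching integer coefficients to the picture gives p.

x*y^2 - x*y*z - y^3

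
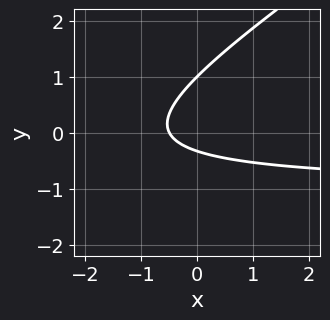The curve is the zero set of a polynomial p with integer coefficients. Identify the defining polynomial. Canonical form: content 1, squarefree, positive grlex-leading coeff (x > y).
1. deg p = 2. A generic line meets the curve in up to 2 points.
2. Observable constraints: it crosses the y-axis at the gridline y = 1.
3. Solving for integer coefficients yields p as stated.

2*x*y - 3*y^2 + 2*x + 2*y + 1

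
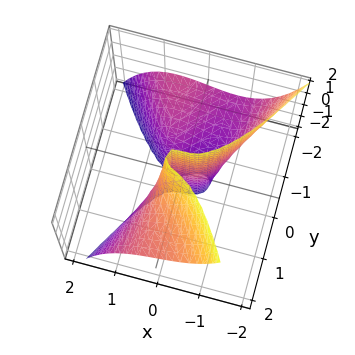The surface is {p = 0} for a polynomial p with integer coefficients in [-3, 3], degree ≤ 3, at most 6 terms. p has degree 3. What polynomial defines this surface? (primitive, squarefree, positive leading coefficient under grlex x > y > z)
3*x^3 + 2*y^2*z + 2*x*y - 2*y

The degree is 3 — a generic line meets the surface in up to 3 points.
Reading off the gridlines: one y-axis crossing is at y = 0; it meets the x-axis at x = 0 (among the integer gridlines).
These observations pin down the coefficients. Check: (0, 0, 1) on the z-axis lies on the surface, and p(0, 0, 1) = 0. ✓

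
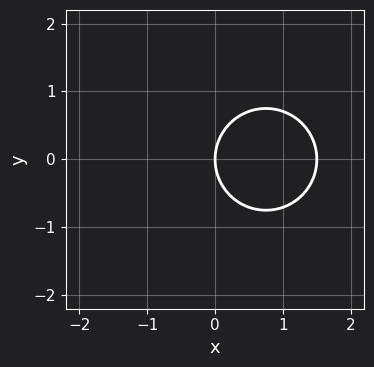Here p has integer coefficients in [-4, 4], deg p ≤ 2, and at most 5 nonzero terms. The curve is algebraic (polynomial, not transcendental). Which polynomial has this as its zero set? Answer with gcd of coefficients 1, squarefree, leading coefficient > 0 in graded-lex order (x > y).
(a) Degree: a generic line meets the curve in up to 2 points, so deg p = 2.
(b) Symmetries: the y ↦ −y reflection is a symmetry, so y appears only in even powers.
(c) From the visible intercepts: it meets the y-axis at y = 0 (among the integer gridlines); it meets the x-axis at x = 0 (among the integer gridlines).
(d) These observations pin down the coefficients.

2*x^2 + 2*y^2 - 3*x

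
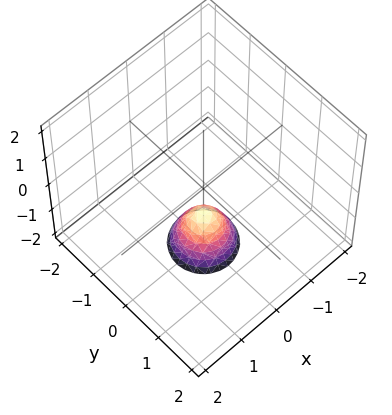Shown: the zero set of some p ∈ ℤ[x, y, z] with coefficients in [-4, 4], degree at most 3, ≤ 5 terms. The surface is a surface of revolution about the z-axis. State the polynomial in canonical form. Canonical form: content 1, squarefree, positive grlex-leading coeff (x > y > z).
2*x^2 + 2*y^2 + z + 1

1. deg p = 2.
2. Symmetries: the surface is invariant under rotation about z: p = q(x² + y², z).
3. Reading off the gridlines: a circular section at z = -2 has radius between 0 and 1; it misses every integer gridline on the x-axis; it crosses the z-axis at the gridline z = -1; no y-intercept at any integer in the box.
4. Putting this together gives p.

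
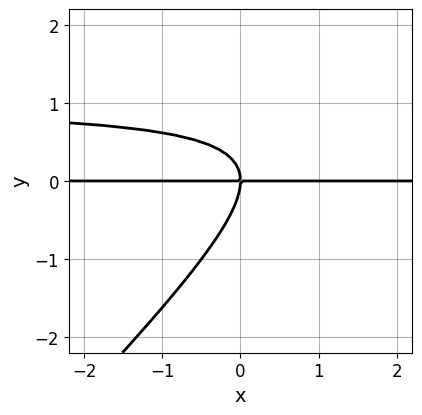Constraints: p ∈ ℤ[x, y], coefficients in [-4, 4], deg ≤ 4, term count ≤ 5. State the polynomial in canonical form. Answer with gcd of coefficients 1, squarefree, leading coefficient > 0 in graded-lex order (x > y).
x*y^2 - y^3 - x*y

1. The degree is 3 — the shape is more complex than any degree-2 curve.
2. From the axis intercepts and sections: it crosses the y-axis at the gridline y = 0; every point of the x-axis in the box is on the curve.
3. Together with the visible shape, these determine p as stated.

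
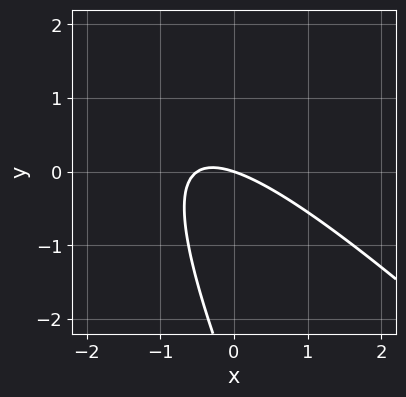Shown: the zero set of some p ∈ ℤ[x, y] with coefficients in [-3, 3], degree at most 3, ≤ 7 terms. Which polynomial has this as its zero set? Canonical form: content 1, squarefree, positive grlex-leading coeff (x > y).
(a) The degree is 2 — no degree-1 curve has this shape.
(b) From the axis intercepts and sections: one x-axis crossing is at x = 0; it meets the y-axis at y = 0 (among the integer gridlines).
(c) Assembling these constraints gives the stated polynomial.

2*x^2 + 3*x*y + y^2 + x + 3*y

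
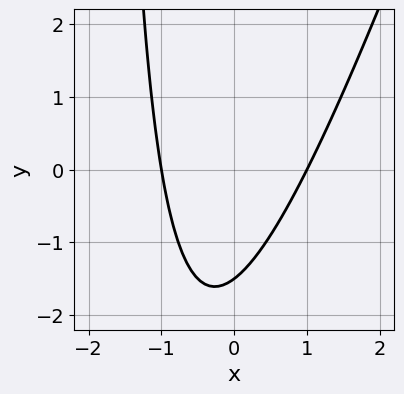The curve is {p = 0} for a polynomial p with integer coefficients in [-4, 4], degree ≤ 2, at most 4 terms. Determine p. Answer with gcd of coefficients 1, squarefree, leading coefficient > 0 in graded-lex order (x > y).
(a) deg p = 2. The shape is more complex than any degree-1 curve.
(b) Against the integer gridlines: the x-axis gridline crossings are at x ∈ {-1, 1}.
(c) Assembling these constraints gives the stated polynomial.

3*x^2 - x*y - 2*y - 3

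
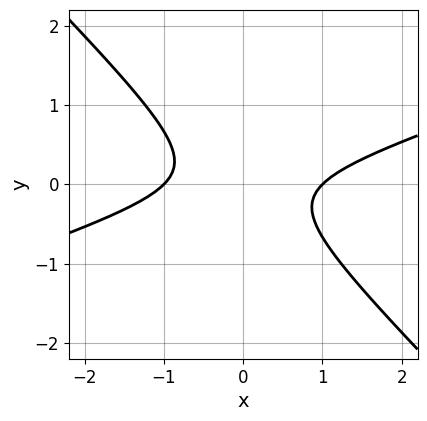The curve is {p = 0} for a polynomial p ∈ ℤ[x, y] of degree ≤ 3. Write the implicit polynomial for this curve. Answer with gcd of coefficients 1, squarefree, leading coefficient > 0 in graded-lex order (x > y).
1. Degree: no degree-1 curve has this shape, so deg p = 2.
2. Against the integer gridlines: the x-axis gridline crossings are at x ∈ {-1, 1}; it misses every integer gridline on the y-axis.
3. Putting this together gives p.

x^2 - 2*x*y - 3*y^2 - 1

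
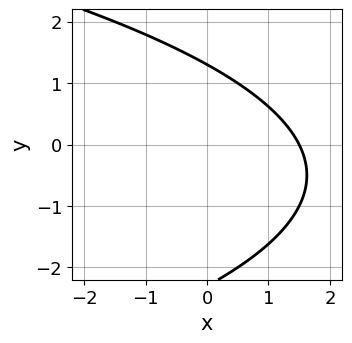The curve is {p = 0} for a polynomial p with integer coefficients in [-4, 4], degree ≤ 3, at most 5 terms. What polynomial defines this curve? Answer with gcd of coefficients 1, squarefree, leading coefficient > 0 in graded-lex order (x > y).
y^2 + 2*x + y - 3

1. The degree is 2 — no degree-1 curve has this shape.
2. Putting this together gives p.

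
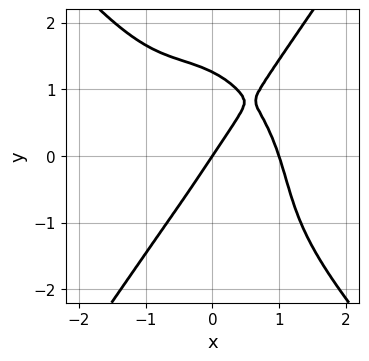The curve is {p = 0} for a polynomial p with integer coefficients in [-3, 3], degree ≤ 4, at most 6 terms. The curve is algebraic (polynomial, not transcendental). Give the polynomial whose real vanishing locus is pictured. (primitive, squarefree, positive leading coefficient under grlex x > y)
3*x^4 + x^3*y - y^4 - 3*x + 2*y

deg p = 4. A generic line meets the curve in up to 4 points.
Reading off the gridlines: it crosses the y-axis at the gridline y = 0; the x-axis gridline crossings are at x ∈ {0, 1}.
Together with the visible shape, these determine p as stated.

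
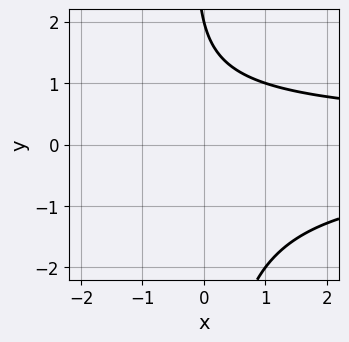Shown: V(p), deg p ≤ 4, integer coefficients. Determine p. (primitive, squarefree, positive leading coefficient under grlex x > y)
Degree: no degree-2 curve has this shape, so deg p = 3.
From the visible intercepts: it crosses the y-axis at the gridline y = 2; it misses every integer gridline on the x-axis.
Assembling these constraints gives the stated polynomial.

x*y^2 + y - 2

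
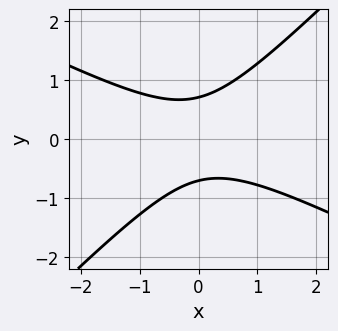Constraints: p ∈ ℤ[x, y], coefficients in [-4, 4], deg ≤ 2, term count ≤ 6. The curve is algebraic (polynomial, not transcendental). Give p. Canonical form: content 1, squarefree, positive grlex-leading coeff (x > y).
x^2 + x*y - 2*y^2 + 1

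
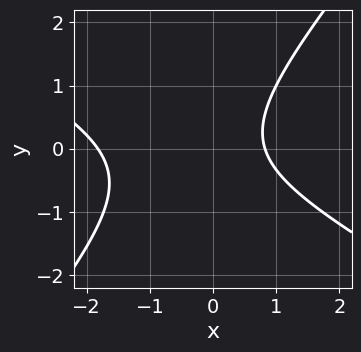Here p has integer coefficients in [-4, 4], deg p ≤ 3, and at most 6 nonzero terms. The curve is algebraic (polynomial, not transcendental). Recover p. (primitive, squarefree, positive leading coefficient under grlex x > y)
1. Degree: the shape is more complex than any degree-1 curve, so deg p = 2.
2. Checking where it meets the axes: no y-intercept at any integer in the box.
3. These observations pin down the coefficients.

2*x^2 + 2*x*y - 3*y^2 + 2*x - 3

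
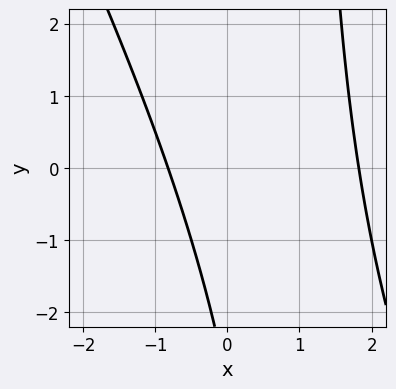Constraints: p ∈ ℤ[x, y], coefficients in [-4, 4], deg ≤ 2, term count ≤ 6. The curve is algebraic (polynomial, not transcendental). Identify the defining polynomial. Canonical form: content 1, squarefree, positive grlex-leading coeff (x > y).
1. Degree: the shape is more complex than any degree-1 curve, so deg p = 2.
2. Against the integer gridlines: it misses every integer gridline on the y-axis.
3. Together with the visible shape, these determine p as stated.

2*x^2 + x*y - 2*x - y - 3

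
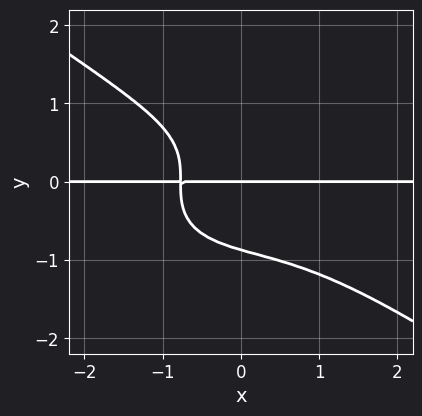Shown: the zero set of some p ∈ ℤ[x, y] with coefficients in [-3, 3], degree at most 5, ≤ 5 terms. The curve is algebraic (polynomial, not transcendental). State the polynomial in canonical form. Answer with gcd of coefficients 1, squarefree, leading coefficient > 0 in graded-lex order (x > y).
x^3*y + 3*y^4 + 2*x*y + 2*y

First, deg p = 4. The shape is more complex than any degree-3 curve.
Then, checking where it meets the axes: every point of the x-axis in the box is on the curve; one y-axis crossing is at y = 0.
Finally, matching integer coefficients to the picture gives p.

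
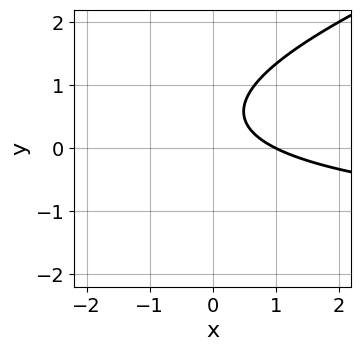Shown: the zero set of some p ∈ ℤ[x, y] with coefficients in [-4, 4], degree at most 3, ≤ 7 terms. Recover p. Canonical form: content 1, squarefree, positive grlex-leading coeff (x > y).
1. The degree is 2 — the shape is more complex than any degree-1 curve.
2. From the visible intercepts: it crosses the x-axis at the gridline x = 1; it misses every integer gridline on the y-axis.
3. Assembling these constraints gives the stated polynomial.

x*y - 3*y^2 + 2*x + 3*y - 2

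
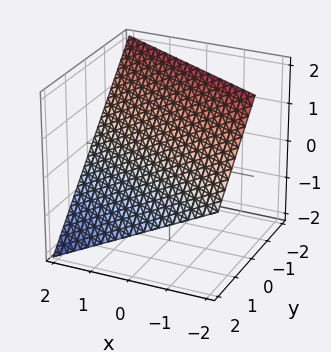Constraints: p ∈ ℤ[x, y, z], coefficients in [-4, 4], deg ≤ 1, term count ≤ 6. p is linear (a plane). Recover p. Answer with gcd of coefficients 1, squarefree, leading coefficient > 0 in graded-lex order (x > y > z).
x + 2*y + 2*z - 2

First, the degree is 1 — the surface is flat (a plane).
Next, from the axis intercepts and sections: it crosses the z-axis at the gridline z = 1; one y-axis crossing is at y = 1; one x-axis crossing is at x = 2.
Finally, assembling these constraints gives the stated polynomial.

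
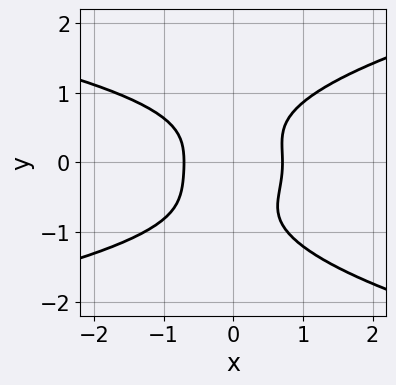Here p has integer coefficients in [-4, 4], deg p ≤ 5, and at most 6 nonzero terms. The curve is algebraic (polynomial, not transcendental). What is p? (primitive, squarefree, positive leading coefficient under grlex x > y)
2*y^4 - x*y^2 + y^3 - 2*x^2 + 1

The degree is 4 — the shape is more complex than any degree-3 curve.
Checking where it meets the axes: it misses every integer gridline on the y-axis.
Solving for integer coefficients yields p as stated.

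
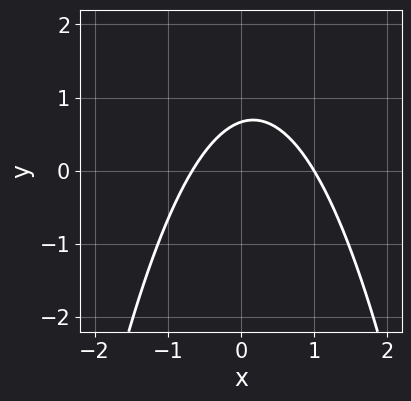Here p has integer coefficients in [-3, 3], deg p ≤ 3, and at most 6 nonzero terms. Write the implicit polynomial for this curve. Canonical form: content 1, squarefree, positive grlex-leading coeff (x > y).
3*x^2 - x + 3*y - 2

1. deg p = 2. A generic line meets the curve in up to 2 points.
2. Checking where it meets the axes: one x-axis crossing is at x = 1.
3. Matching integer coefficients to the picture gives p.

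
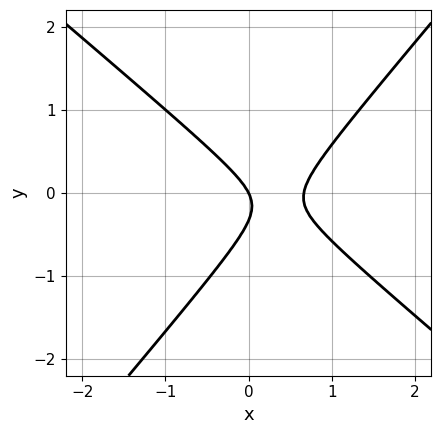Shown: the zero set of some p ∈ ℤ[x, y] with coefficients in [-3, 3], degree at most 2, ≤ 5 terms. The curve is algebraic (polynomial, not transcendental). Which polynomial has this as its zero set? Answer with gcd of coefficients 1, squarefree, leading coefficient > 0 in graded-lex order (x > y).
3*x^2 + x*y - 3*y^2 - 2*x - y

The degree is 2 — no degree-1 curve has this shape.
Checking where it meets the axes: it crosses the x-axis at the gridline x = 0; it crosses the y-axis at the gridline y = 0.
Together with the visible shape, these determine p as stated.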